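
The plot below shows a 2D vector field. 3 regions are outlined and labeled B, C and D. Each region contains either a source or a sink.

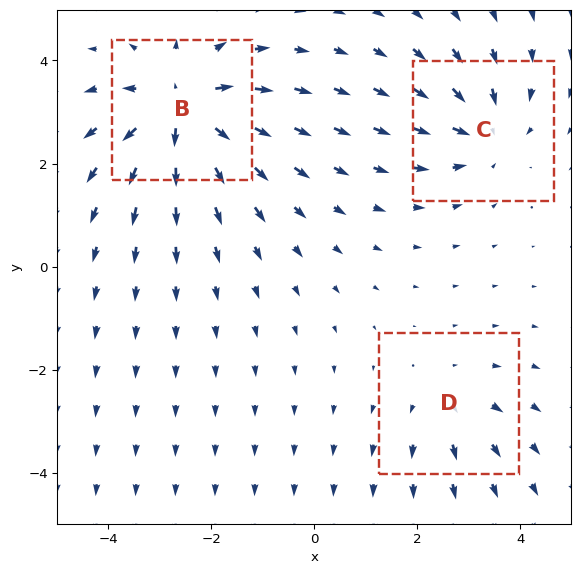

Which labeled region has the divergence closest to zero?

Divergence at each region's feature centre — B: about +5, C: about -3, D: about +2. Region D is closest to zero.

D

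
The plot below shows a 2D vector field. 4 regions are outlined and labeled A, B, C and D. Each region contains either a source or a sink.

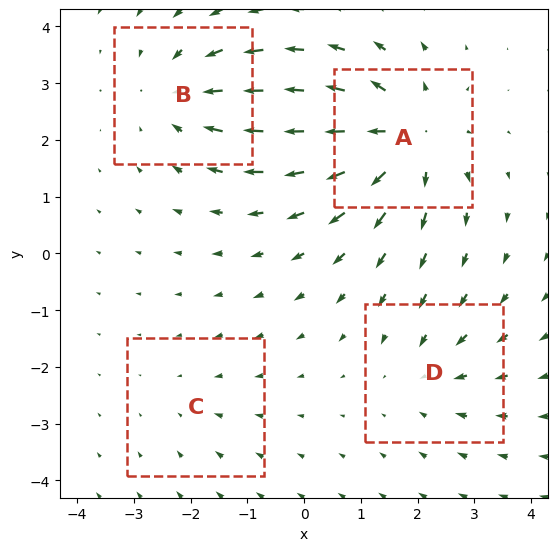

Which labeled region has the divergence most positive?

A

Divergence at each region's feature centre — A: about +6, B: about -4, C: about -2, D: about -3. Region A is most positive.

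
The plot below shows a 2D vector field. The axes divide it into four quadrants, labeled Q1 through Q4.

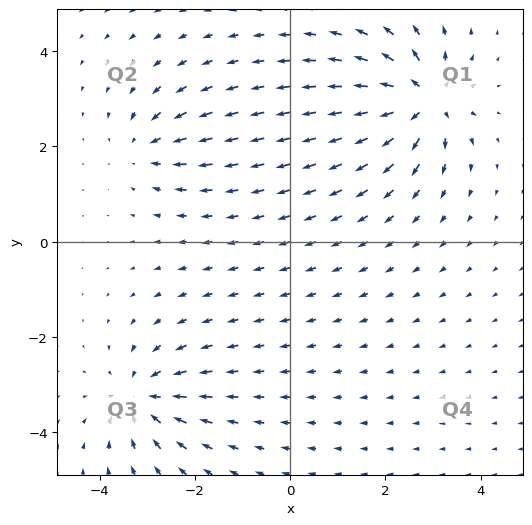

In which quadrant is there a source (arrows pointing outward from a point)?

Q1

The source sits at approximately (2.8, 3.0), which lies in quadrant Q1. The divergence there is about +7, positive as expected for a source.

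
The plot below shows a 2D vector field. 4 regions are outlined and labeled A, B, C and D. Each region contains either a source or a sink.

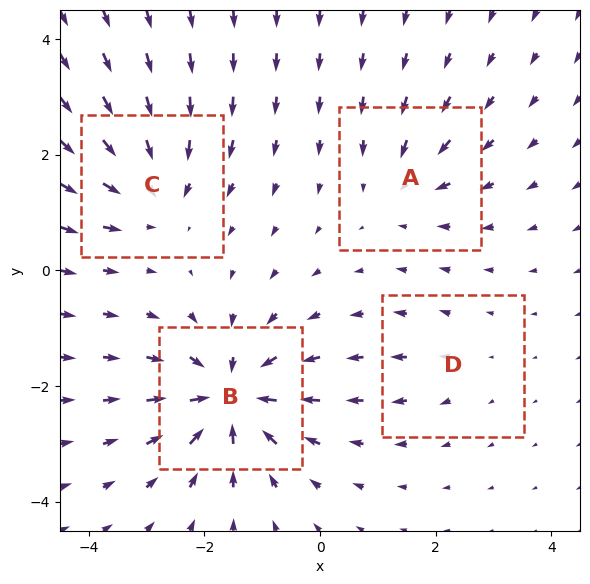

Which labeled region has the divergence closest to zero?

Divergence at each region's feature centre — A: about -4, B: about -8, C: about -5, D: about +2. Region D is closest to zero.

D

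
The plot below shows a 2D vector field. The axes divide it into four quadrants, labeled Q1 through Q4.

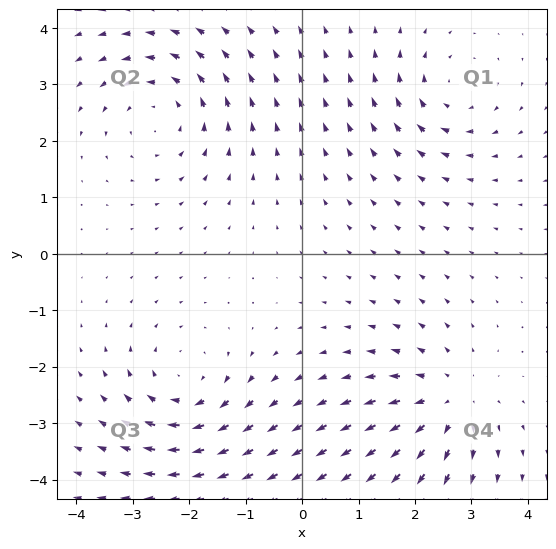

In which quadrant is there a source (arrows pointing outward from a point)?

The source sits at approximately (2.6, -2.6), which lies in quadrant Q4. The divergence there is about +4, positive as expected for a source.

Q4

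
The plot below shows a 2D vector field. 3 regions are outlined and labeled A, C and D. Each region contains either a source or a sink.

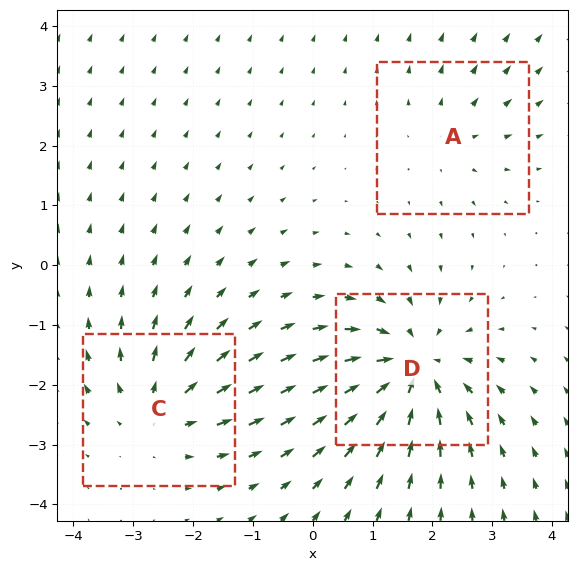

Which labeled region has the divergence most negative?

Divergence at each region's feature centre — A: about +2, C: about +3, D: about -5. Region D is most negative.

D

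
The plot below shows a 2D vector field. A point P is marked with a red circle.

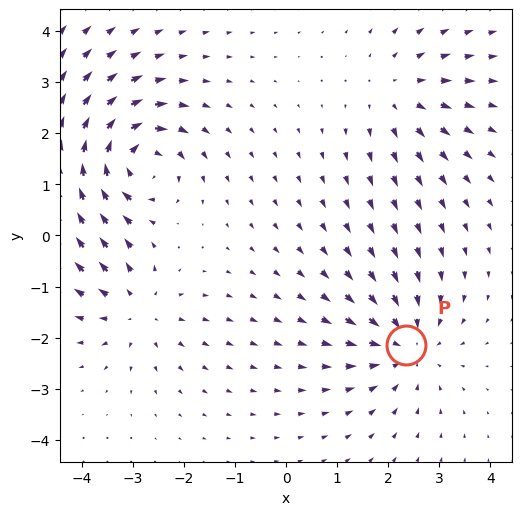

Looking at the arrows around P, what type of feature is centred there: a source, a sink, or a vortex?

sink

At P (2.3, -2.1) the arrows converge inward. Divergence about -4, curl ≈0 — negative divergence with near-zero curl is a sink.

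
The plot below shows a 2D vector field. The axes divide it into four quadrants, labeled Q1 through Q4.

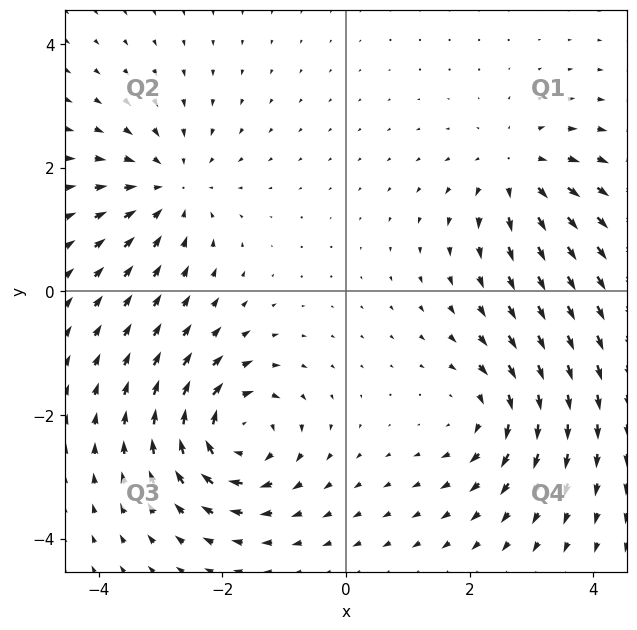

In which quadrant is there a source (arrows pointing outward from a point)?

Q1

The source sits at approximately (2.8, 2.0), which lies in quadrant Q1. The divergence there is about +3, positive as expected for a source.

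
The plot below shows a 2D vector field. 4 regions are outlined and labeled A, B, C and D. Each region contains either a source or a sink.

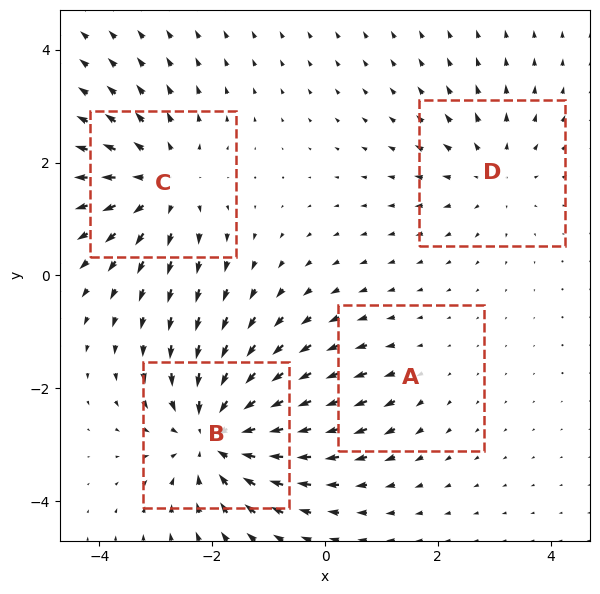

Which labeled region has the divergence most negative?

B

Divergence at each region's feature centre — A: about +2, B: about -6, C: about +5, D: about +3. Region B is most negative.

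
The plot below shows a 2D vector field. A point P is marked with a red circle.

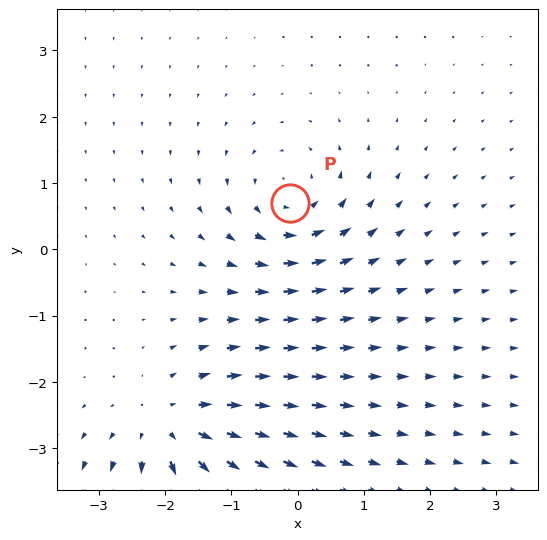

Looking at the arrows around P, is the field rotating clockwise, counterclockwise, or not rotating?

counterclockwise

Near P at (-0.1, 0.7) the arrows circulate counterclockwise. The curl (z-component) there is about +4; positive curl means counterclockwise rotation.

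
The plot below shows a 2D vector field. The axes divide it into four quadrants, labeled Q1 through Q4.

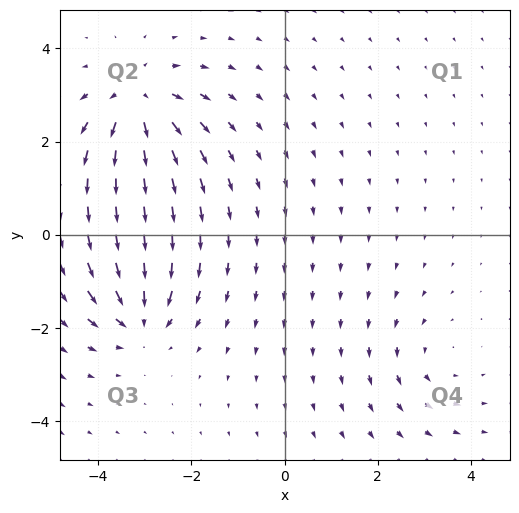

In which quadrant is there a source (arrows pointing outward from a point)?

Q2

The source sits at approximately (-3.2, 2.9), which lies in quadrant Q2. The divergence there is about +4, positive as expected for a source.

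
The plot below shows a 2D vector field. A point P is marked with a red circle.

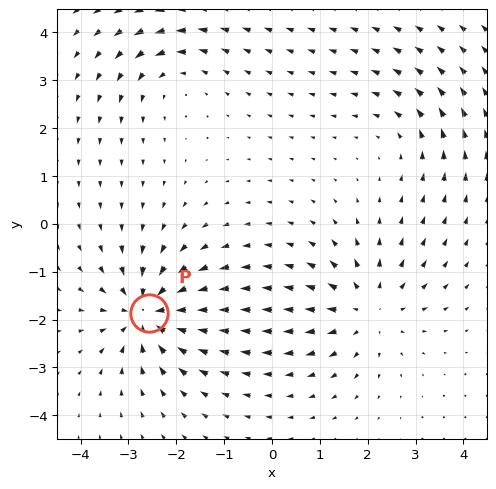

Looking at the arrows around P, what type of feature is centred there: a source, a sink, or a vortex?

sink

At P (-2.6, -1.9) the arrows converge inward. Divergence about -6, curl ≈0 — negative divergence with near-zero curl is a sink.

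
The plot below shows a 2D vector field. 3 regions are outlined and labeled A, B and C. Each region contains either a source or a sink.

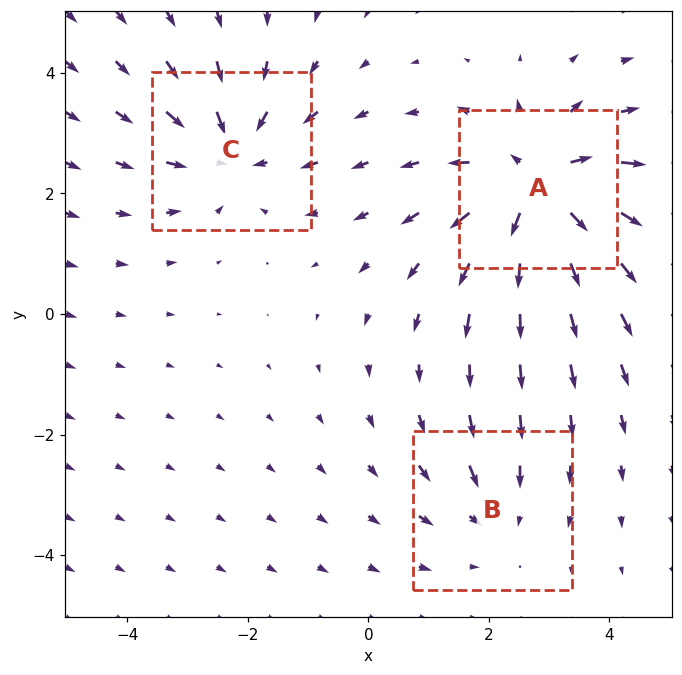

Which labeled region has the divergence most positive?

A

Divergence at each region's feature centre — A: about +5, B: about -2, C: about -4. Region A is most positive.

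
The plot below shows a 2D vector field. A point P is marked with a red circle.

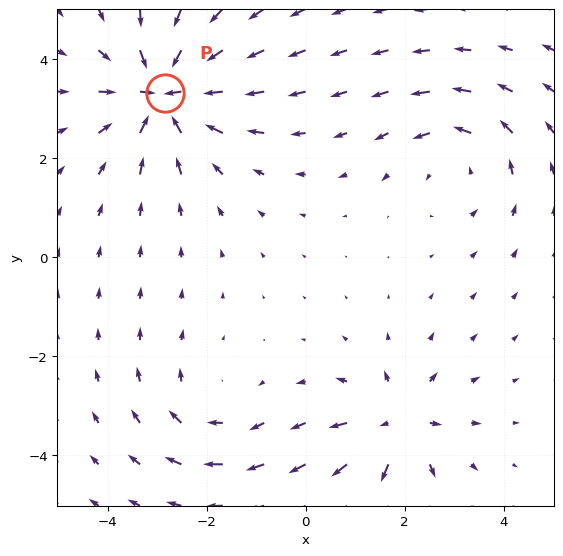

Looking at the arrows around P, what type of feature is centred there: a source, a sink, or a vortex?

sink

At P (-2.8, 3.3) the arrows converge inward. Divergence about -5, curl ≈0 — negative divergence with near-zero curl is a sink.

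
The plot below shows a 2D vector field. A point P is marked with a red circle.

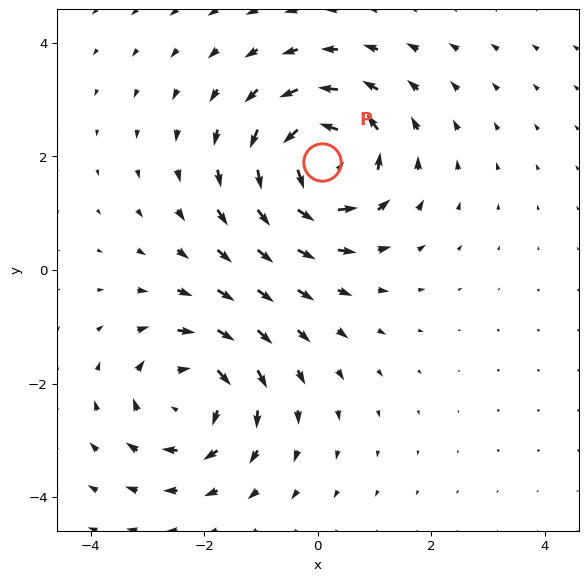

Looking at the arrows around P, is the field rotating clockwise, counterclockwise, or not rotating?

Near P at (0.1, 1.9) the arrows circulate counterclockwise. The curl (z-component) there is about +5; positive curl means counterclockwise rotation.

counterclockwise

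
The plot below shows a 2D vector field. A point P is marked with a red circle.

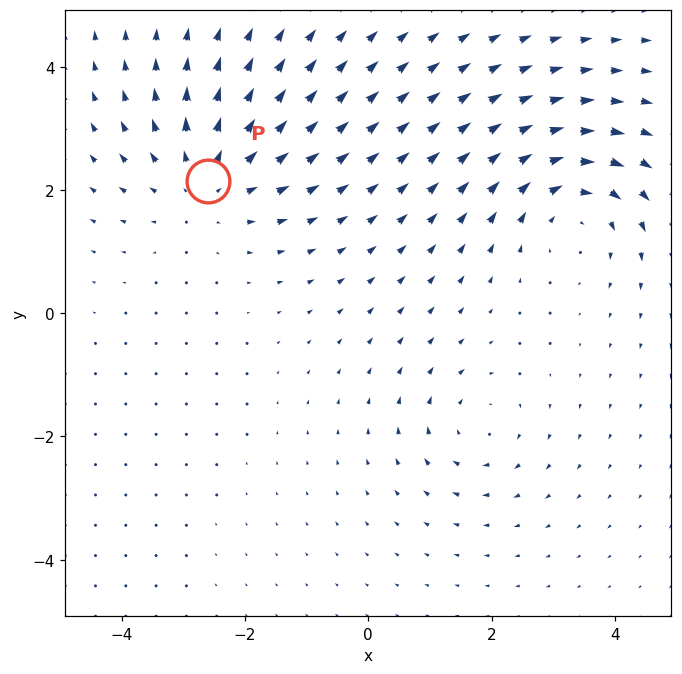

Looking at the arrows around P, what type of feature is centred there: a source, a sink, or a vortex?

At P (-2.6, 2.1) the arrows spread outward. Divergence about +4, curl ≈0 — positive divergence with near-zero curl is a source.

source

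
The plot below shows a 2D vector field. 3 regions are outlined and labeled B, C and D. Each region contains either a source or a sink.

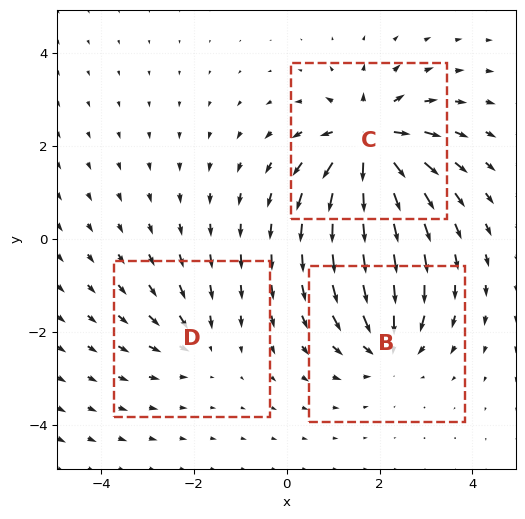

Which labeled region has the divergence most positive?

Divergence at each region's feature centre — B: about -4, C: about +7, D: about -3. Region C is most positive.

C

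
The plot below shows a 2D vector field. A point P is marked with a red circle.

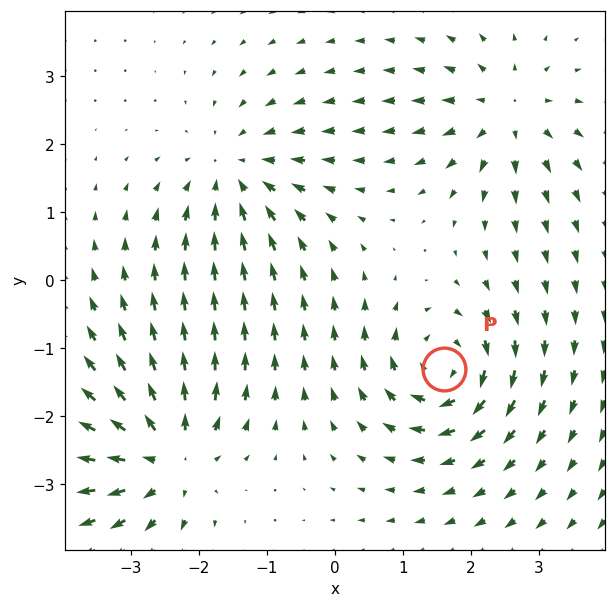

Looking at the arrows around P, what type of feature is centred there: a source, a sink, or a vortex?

At P (1.6, -1.3) the arrows circulate clockwise. Divergence ≈0, curl about -6 — near-zero divergence with nonzero curl is a vortex.

vortex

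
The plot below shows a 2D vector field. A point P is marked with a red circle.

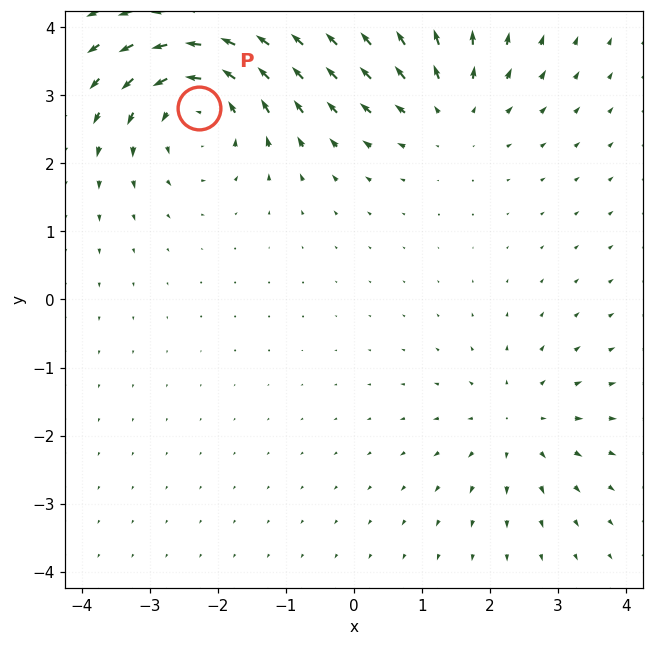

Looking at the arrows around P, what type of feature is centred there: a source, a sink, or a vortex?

At P (-2.3, 2.8) the arrows circulate counterclockwise. Divergence ≈0, curl about +5 — near-zero divergence with nonzero curl is a vortex.

vortex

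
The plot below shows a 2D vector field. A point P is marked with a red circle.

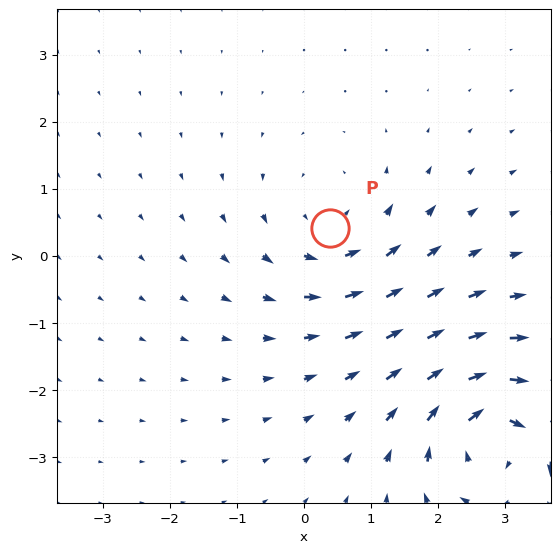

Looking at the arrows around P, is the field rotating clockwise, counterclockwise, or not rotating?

Near P at (0.4, 0.4) the arrows circulate counterclockwise. The curl (z-component) there is about +3; positive curl means counterclockwise rotation.

counterclockwise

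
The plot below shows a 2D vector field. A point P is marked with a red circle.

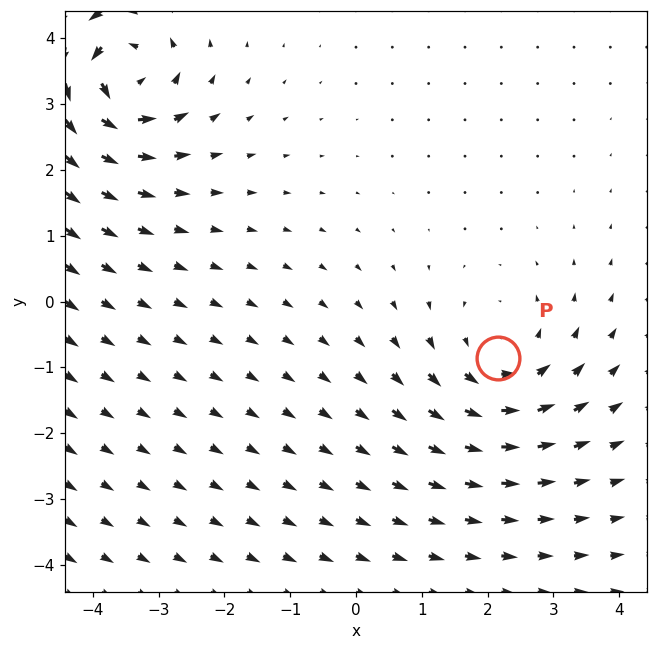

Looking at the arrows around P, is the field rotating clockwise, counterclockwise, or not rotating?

counterclockwise

Near P at (2.2, -0.9) the arrows circulate counterclockwise. The curl (z-component) there is about +3; positive curl means counterclockwise rotation.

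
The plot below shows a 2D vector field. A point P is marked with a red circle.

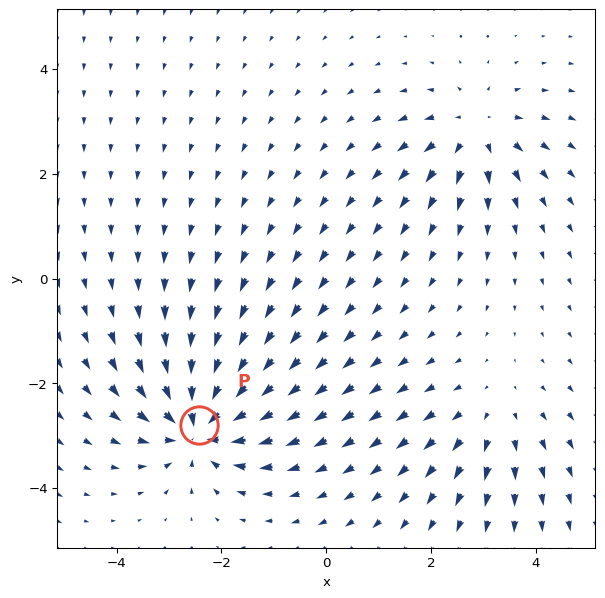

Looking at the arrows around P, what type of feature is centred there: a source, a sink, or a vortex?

sink

At P (-2.4, -2.8) the arrows converge inward. Divergence about -6, curl ≈0 — negative divergence with near-zero curl is a sink.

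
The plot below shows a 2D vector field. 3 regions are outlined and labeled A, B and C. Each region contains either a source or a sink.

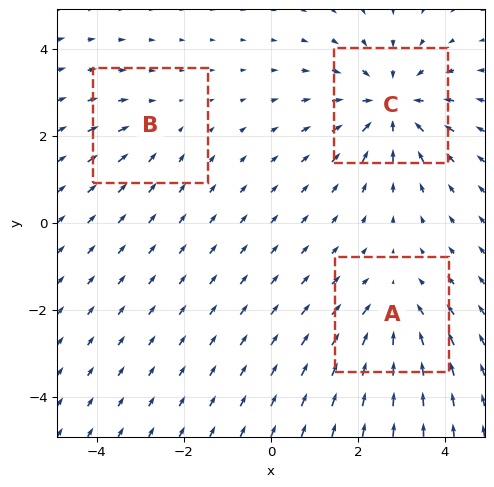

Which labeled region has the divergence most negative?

Divergence at each region's feature centre — A: about -3, B: about -2, C: about -4. Region C is most negative.

C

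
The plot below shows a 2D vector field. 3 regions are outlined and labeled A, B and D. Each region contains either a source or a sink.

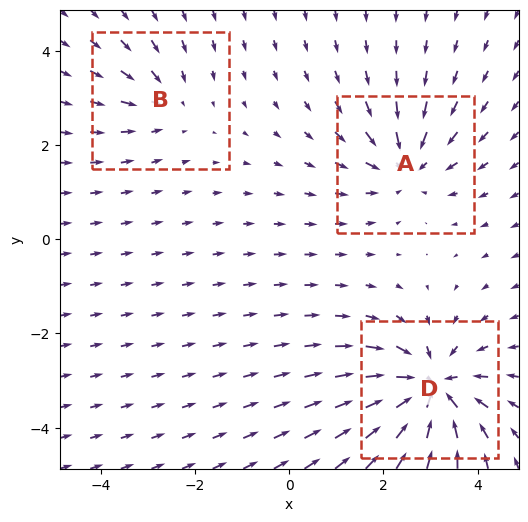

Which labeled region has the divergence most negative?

Divergence at each region's feature centre — A: about -4, B: about -2, D: about -6. Region D is most negative.

D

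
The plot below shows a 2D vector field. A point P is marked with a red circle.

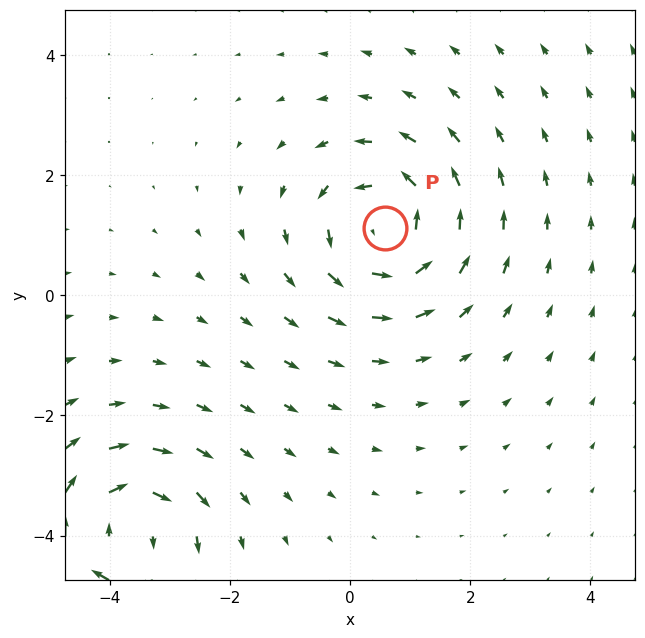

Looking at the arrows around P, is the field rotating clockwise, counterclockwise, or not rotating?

counterclockwise

Near P at (0.6, 1.1) the arrows circulate counterclockwise. The curl (z-component) there is about +5; positive curl means counterclockwise rotation.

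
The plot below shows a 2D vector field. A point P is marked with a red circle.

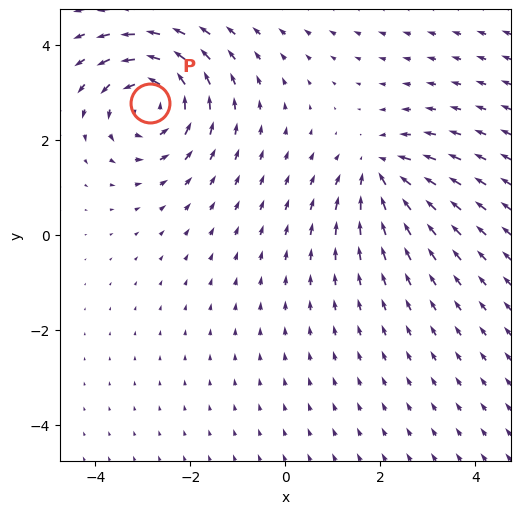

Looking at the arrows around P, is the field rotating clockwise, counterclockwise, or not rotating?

Near P at (-2.8, 2.8) the arrows circulate counterclockwise. The curl (z-component) there is about +4; positive curl means counterclockwise rotation.

counterclockwise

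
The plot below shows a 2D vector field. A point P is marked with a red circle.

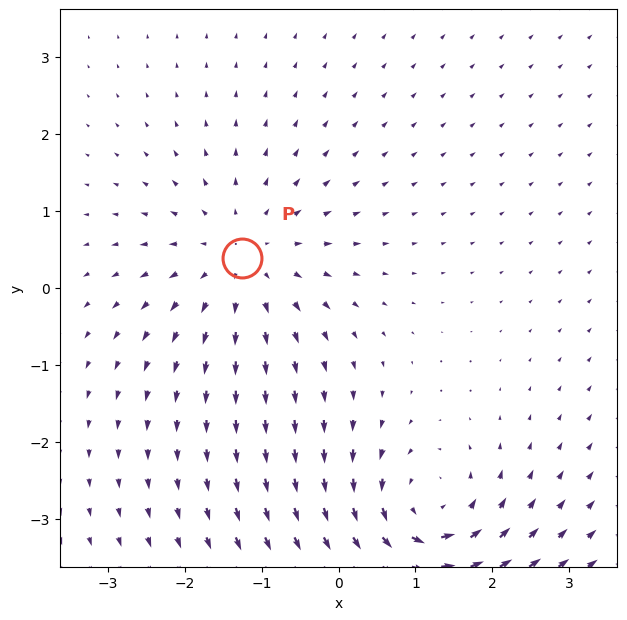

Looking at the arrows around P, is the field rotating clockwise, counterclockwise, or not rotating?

Near P at (-1.2, 0.4) the arrows show no circulation. The curl there is ≈0.

not rotating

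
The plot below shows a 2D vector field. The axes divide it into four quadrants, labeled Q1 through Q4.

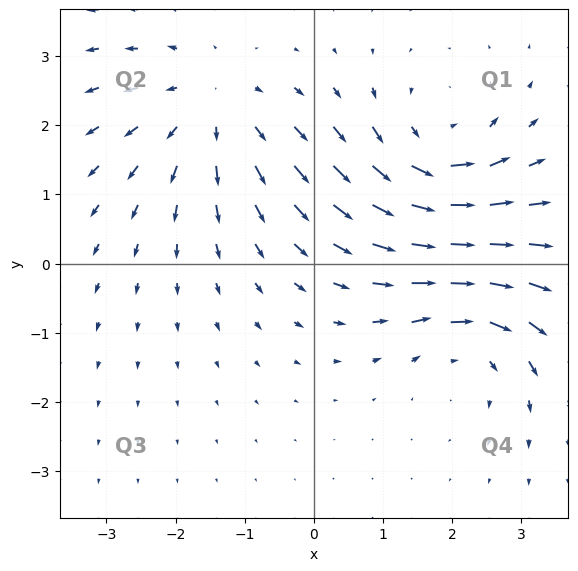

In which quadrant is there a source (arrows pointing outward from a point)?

Q2

The source sits at approximately (-1.4, 2.2), which lies in quadrant Q2. The divergence there is about +3, positive as expected for a source.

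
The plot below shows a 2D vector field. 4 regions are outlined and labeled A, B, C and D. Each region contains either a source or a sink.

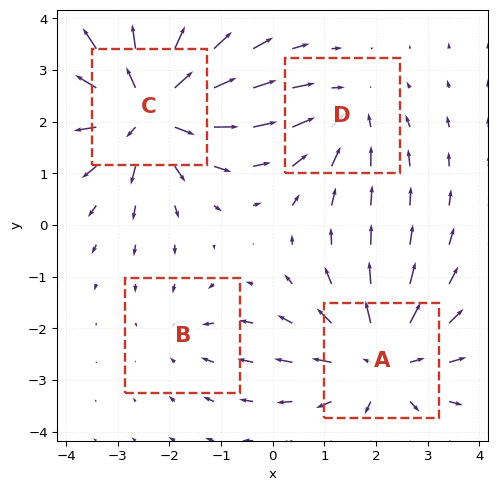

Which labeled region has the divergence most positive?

Divergence at each region's feature centre — A: about +4, B: about -2, C: about +6, D: about -3. Region C is most positive.

C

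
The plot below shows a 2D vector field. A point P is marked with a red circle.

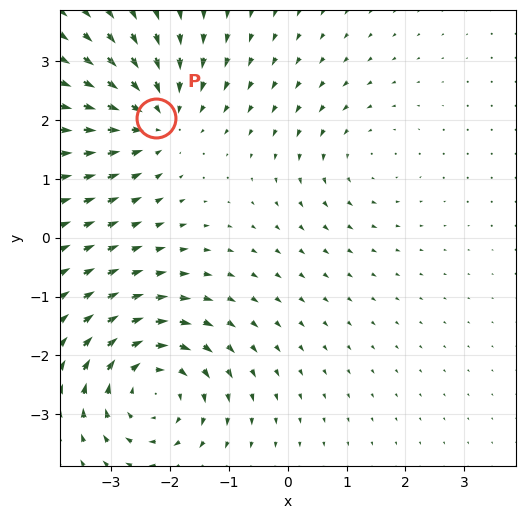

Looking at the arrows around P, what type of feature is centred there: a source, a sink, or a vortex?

At P (-2.2, 2.0) the arrows converge inward. Divergence about -4, curl ≈0 — negative divergence with near-zero curl is a sink.

sink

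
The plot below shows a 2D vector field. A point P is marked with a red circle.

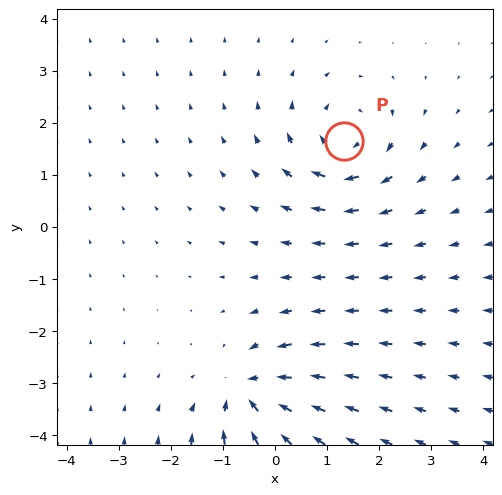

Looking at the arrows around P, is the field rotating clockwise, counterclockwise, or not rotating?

Near P at (1.3, 1.6) the arrows circulate clockwise. The curl (z-component) there is about -4; negative curl means clockwise rotation.

clockwise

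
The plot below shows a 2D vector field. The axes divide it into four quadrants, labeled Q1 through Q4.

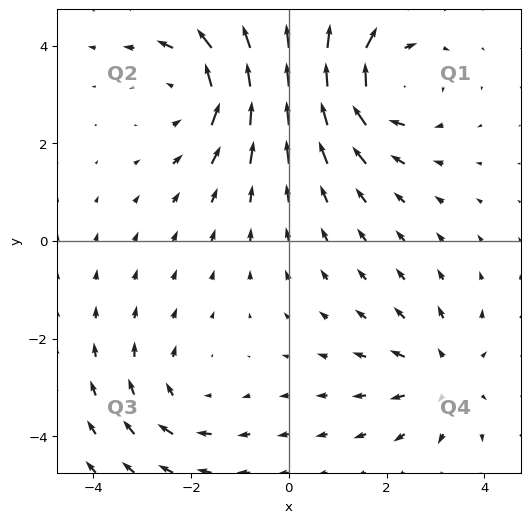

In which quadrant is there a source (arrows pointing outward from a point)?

The source sits at approximately (3.2, -2.7), which lies in quadrant Q4. The divergence there is about +3, positive as expected for a source.

Q4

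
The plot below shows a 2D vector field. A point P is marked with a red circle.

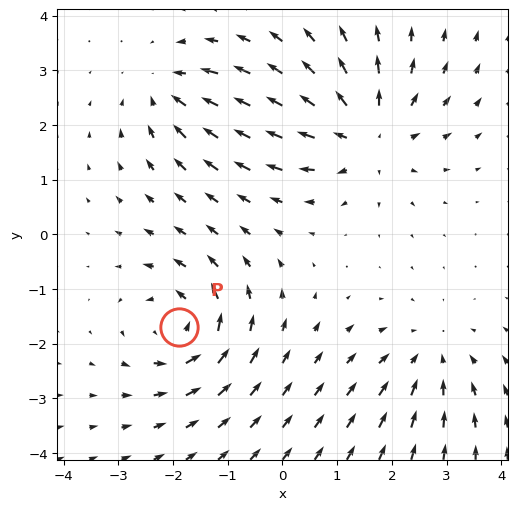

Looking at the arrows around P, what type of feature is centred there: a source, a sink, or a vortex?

vortex

At P (-1.9, -1.7) the arrows circulate counterclockwise. Divergence ≈0, curl about +5 — near-zero divergence with nonzero curl is a vortex.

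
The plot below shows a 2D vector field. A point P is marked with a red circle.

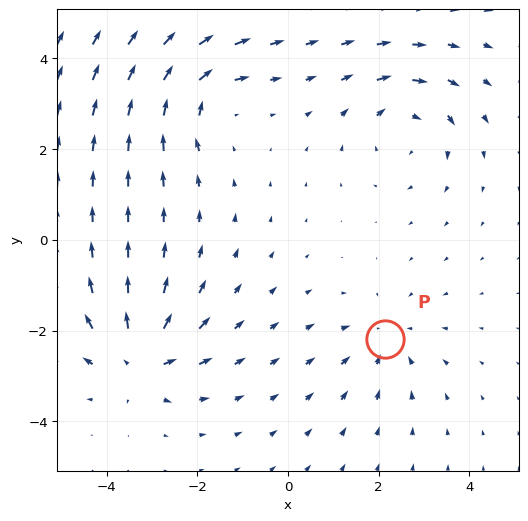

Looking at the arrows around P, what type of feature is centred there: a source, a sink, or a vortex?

sink

At P (2.1, -2.2) the arrows converge inward. Divergence about -2, curl ≈0 — negative divergence with near-zero curl is a sink.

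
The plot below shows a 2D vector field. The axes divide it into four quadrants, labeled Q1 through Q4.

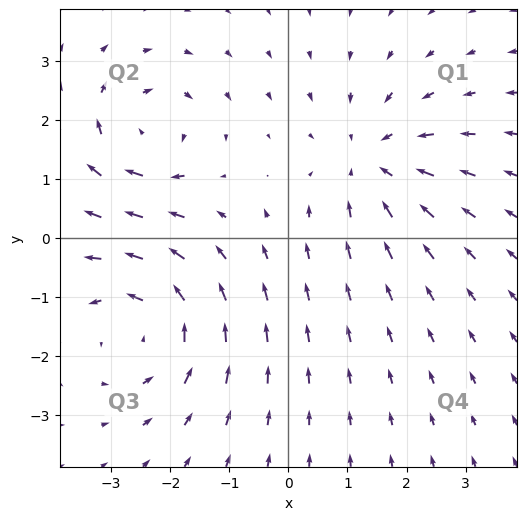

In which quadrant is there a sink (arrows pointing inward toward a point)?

The sink sits at approximately (1.4, 1.3), which lies in quadrant Q1. The divergence there is about -4, negative as expected for a sink.

Q1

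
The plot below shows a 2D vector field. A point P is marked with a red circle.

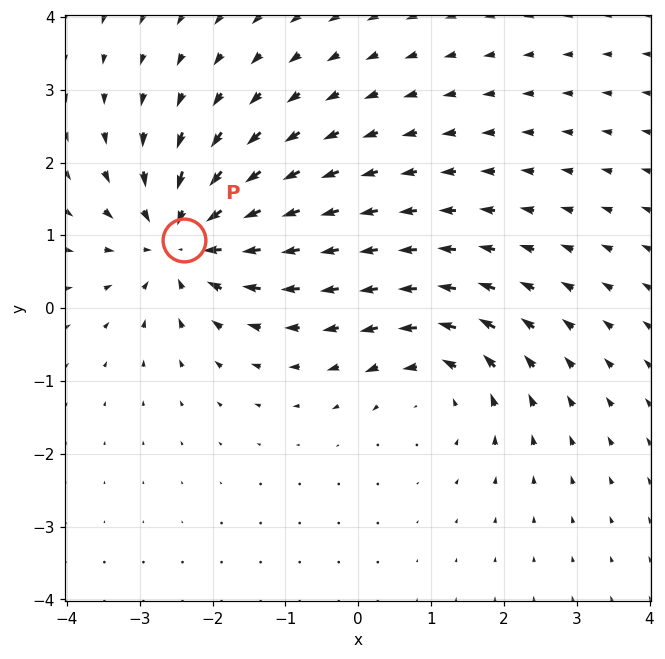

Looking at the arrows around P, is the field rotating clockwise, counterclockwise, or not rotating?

not rotating

Near P at (-2.4, 0.9) the arrows show no circulation. The curl there is ≈0.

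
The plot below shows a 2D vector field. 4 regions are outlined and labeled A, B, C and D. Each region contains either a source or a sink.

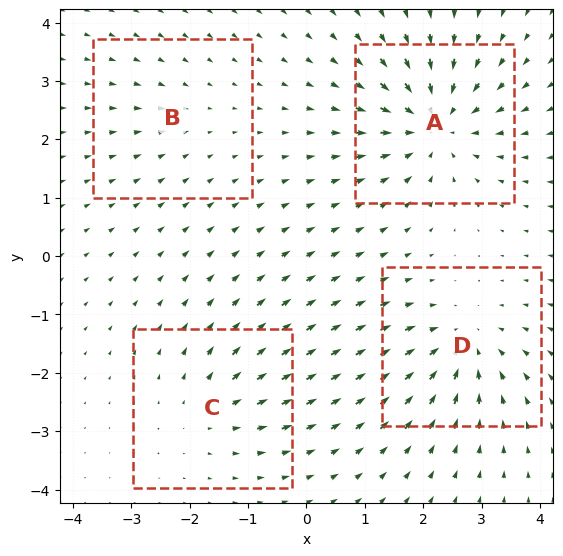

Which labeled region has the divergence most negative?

Divergence at each region's feature centre — A: about -7, B: about -2, C: about +3, D: about -5. Region A is most negative.

A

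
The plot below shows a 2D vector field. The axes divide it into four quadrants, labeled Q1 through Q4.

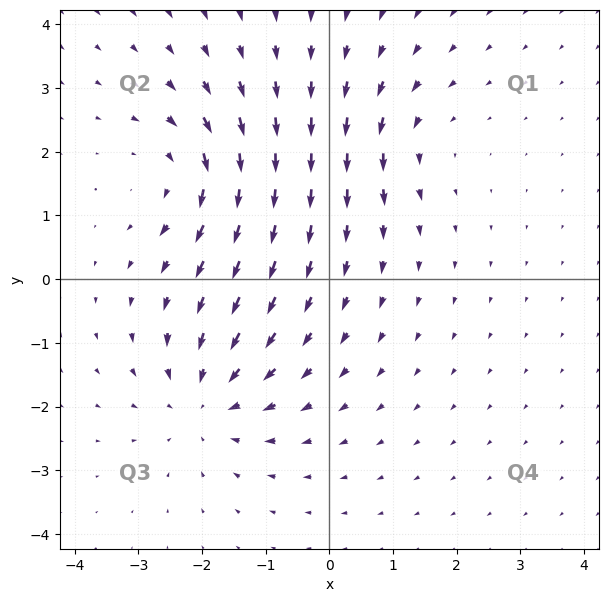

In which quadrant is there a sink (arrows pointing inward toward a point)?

Q3

The sink sits at approximately (-1.9, -1.9), which lies in quadrant Q3. The divergence there is about -4, negative as expected for a sink.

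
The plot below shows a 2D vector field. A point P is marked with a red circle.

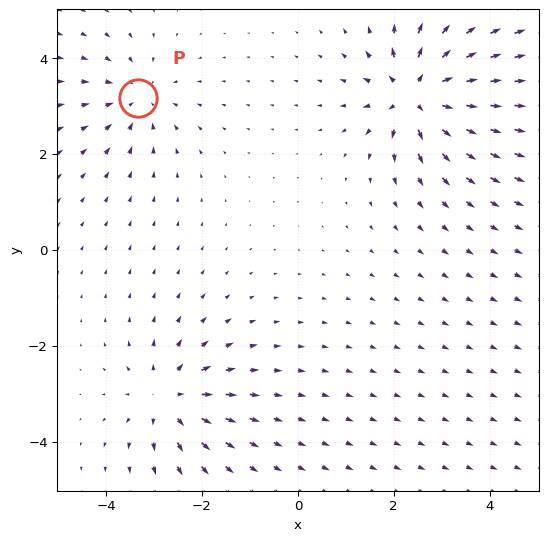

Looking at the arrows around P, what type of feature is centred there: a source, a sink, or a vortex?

sink

At P (-3.3, 3.2) the arrows converge inward. Divergence about -3, curl ≈0 — negative divergence with near-zero curl is a sink.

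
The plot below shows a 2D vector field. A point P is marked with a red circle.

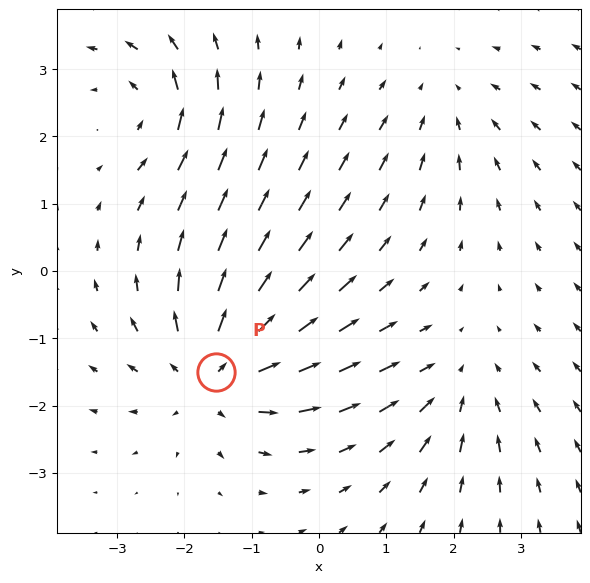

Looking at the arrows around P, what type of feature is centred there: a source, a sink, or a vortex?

source

At P (-1.5, -1.5) the arrows spread outward. Divergence about +5, curl ≈0 — positive divergence with near-zero curl is a source.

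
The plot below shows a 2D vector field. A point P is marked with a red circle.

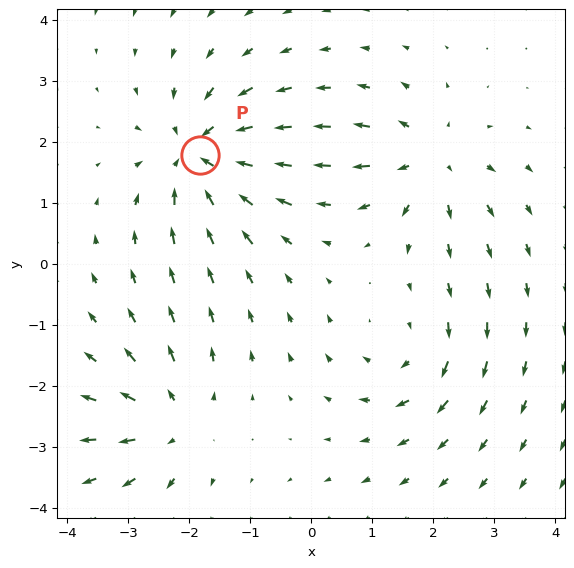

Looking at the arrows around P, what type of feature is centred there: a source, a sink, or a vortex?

sink

At P (-1.8, 1.8) the arrows converge inward. Divergence about -6, curl ≈0 — negative divergence with near-zero curl is a sink.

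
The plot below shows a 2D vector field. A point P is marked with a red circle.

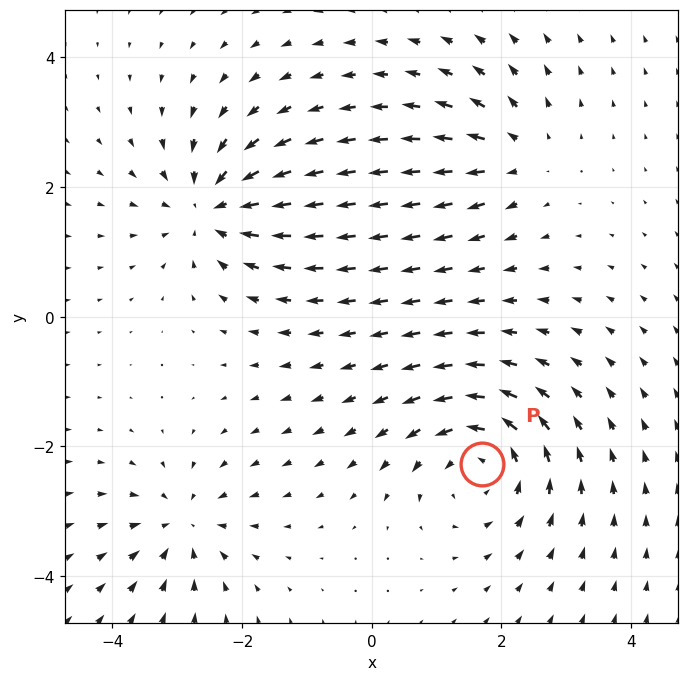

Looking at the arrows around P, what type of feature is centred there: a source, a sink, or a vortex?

vortex

At P (1.7, -2.3) the arrows circulate counterclockwise. Divergence ≈0, curl about +4 — near-zero divergence with nonzero curl is a vortex.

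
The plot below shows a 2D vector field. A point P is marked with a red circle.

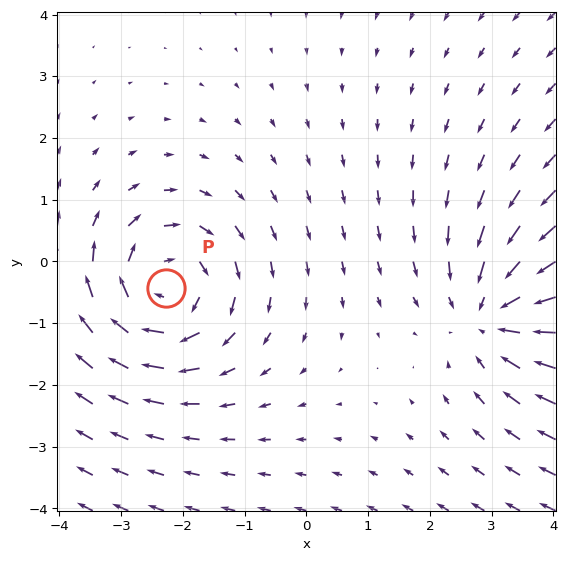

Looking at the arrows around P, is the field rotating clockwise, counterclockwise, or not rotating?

clockwise

Near P at (-2.3, -0.4) the arrows circulate clockwise. The curl (z-component) there is about -3; negative curl means clockwise rotation.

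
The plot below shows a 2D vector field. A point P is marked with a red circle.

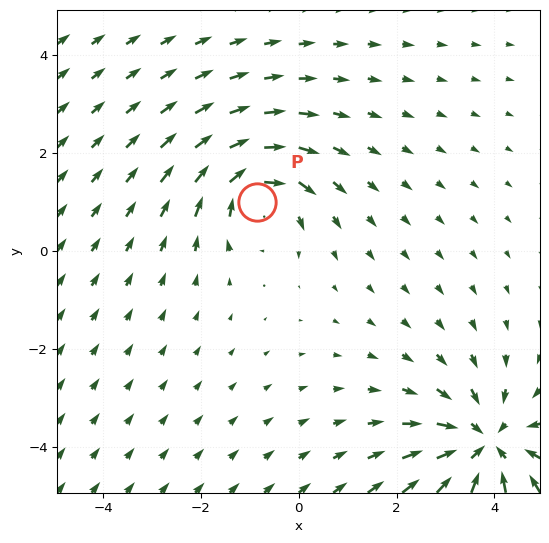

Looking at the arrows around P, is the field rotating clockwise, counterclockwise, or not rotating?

Near P at (-0.9, 1.0) the arrows circulate clockwise. The curl (z-component) there is about -4; negative curl means clockwise rotation.

clockwise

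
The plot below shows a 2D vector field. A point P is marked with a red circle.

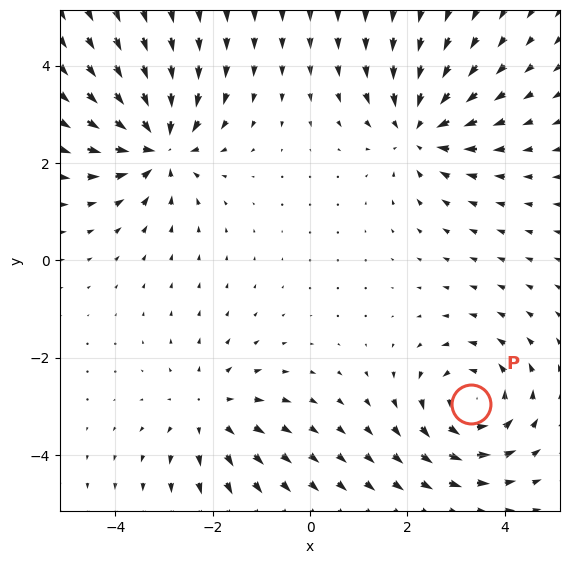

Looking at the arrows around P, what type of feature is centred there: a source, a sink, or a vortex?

vortex

At P (3.3, -3.0) the arrows circulate counterclockwise. Divergence ≈0, curl about +5 — near-zero divergence with nonzero curl is a vortex.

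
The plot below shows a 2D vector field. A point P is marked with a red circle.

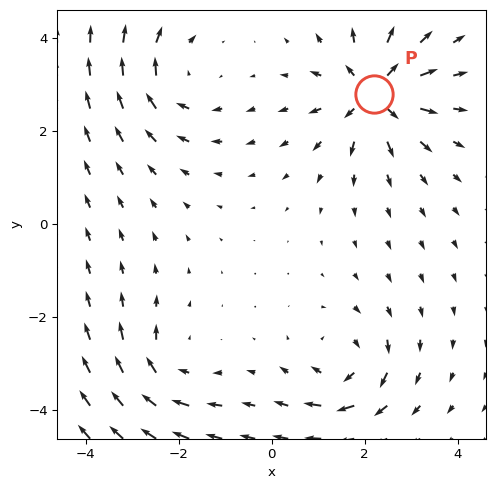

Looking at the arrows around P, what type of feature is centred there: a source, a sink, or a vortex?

source

At P (2.2, 2.8) the arrows spread outward. Divergence about +6, curl ≈0 — positive divergence with near-zero curl is a source.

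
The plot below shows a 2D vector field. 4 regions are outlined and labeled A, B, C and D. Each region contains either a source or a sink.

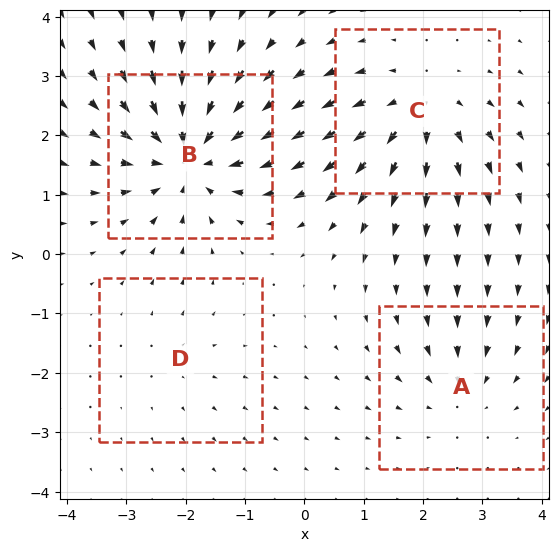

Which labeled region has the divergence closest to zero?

D

Divergence at each region's feature centre — A: about -3, B: about -7, C: about +5, D: about +2. Region D is closest to zero.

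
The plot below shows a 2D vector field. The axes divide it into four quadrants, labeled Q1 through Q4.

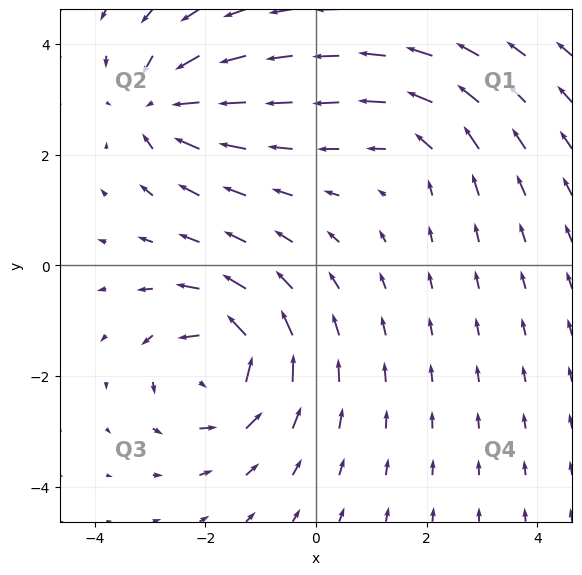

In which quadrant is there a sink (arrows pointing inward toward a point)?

Q2

The sink sits at approximately (-2.8, 2.9), which lies in quadrant Q2. The divergence there is about -5, negative as expected for a sink.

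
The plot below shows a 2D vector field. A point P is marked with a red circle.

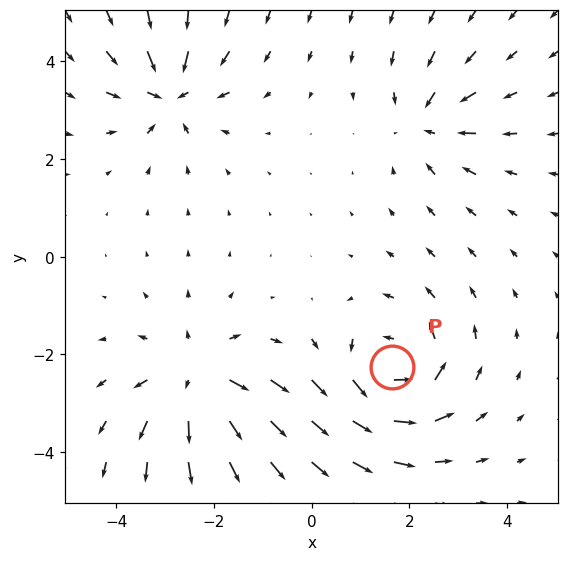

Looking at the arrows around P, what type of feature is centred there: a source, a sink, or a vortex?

At P (1.7, -2.3) the arrows circulate counterclockwise. Divergence ≈0, curl about +6 — near-zero divergence with nonzero curl is a vortex.

vortex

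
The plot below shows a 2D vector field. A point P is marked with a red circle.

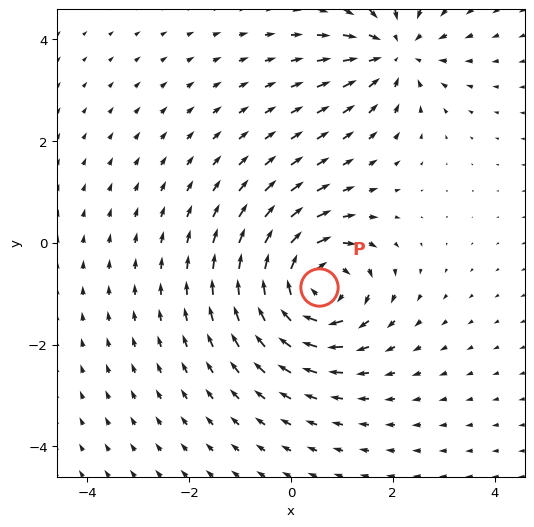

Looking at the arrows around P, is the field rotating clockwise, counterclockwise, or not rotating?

clockwise

Near P at (0.6, -0.9) the arrows circulate clockwise. The curl (z-component) there is about -6; negative curl means clockwise rotation.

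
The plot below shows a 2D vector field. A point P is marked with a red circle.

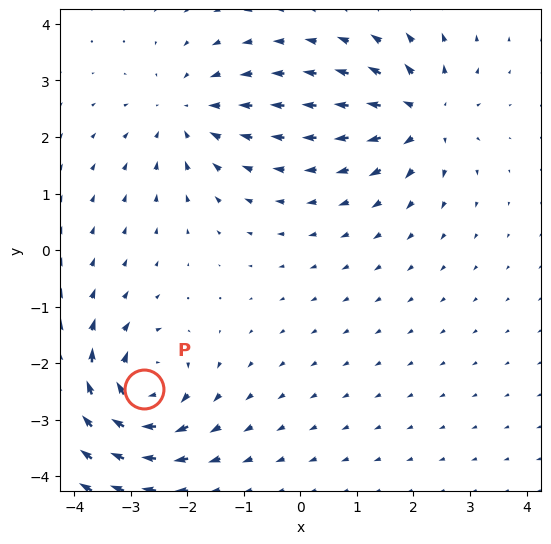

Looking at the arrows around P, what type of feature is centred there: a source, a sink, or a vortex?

vortex

At P (-2.8, -2.5) the arrows circulate clockwise. Divergence ≈0, curl about -5 — near-zero divergence with nonzero curl is a vortex.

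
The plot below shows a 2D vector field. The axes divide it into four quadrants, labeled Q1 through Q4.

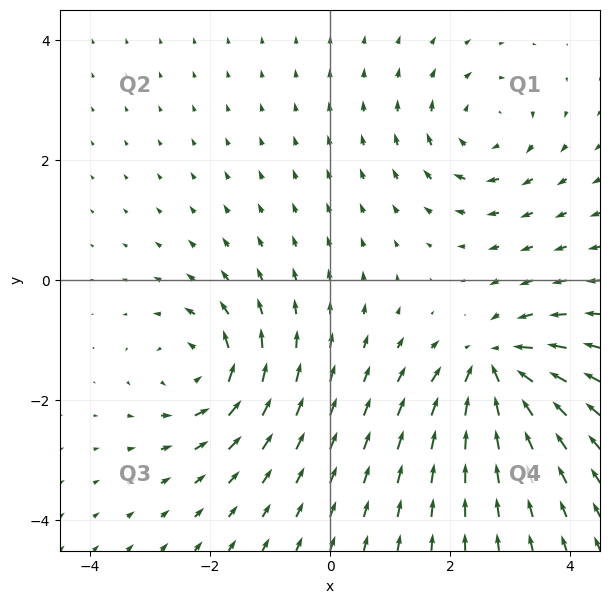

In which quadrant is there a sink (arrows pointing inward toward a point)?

Q4

The sink sits at approximately (2.7, -1.5), which lies in quadrant Q4. The divergence there is about -6, negative as expected for a sink.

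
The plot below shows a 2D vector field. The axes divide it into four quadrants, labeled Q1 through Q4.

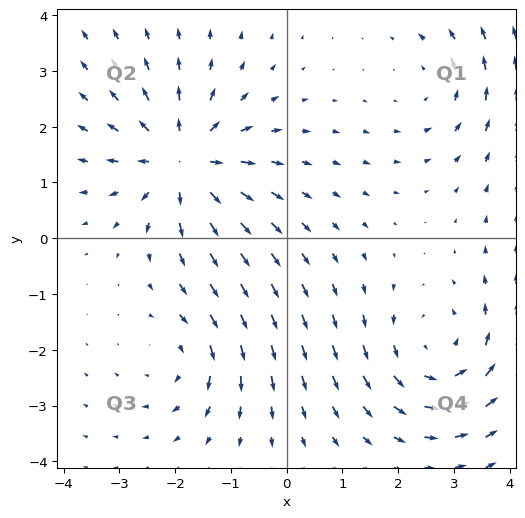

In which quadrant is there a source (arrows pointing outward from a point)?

Q2

The source sits at approximately (-1.8, 1.4), which lies in quadrant Q2. The divergence there is about +5, positive as expected for a source.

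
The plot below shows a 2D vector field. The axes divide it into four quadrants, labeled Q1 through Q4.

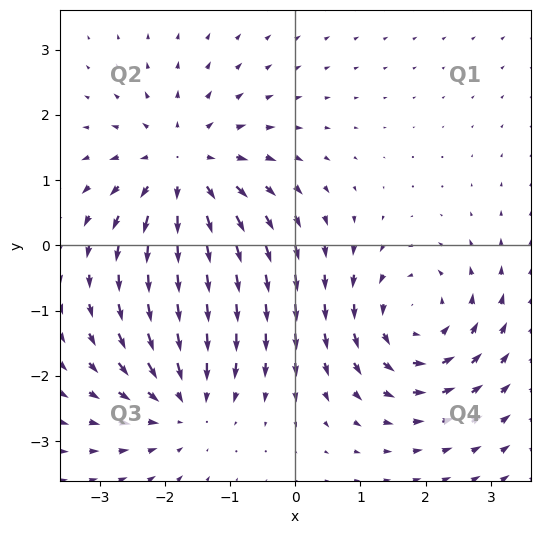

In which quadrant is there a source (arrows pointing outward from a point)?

Q2

The source sits at approximately (-1.7, 1.2), which lies in quadrant Q2. The divergence there is about +5, positive as expected for a source.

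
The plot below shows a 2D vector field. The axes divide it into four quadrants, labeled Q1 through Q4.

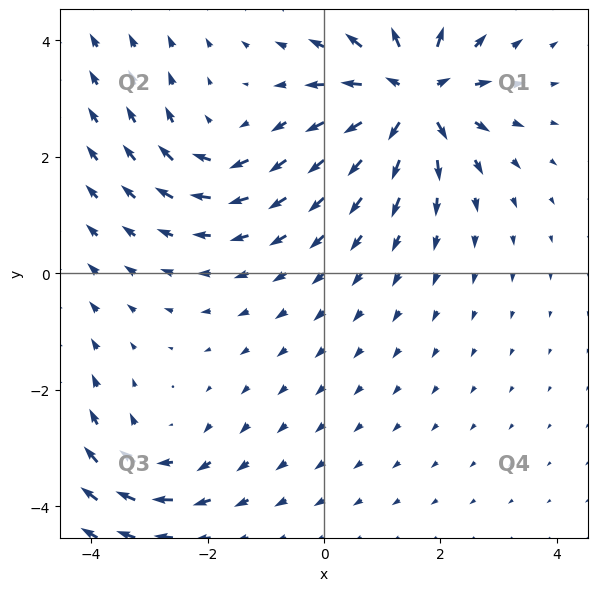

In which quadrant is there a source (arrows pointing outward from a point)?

The source sits at approximately (1.5, 3.1), which lies in quadrant Q1. The divergence there is about +6, positive as expected for a source.

Q1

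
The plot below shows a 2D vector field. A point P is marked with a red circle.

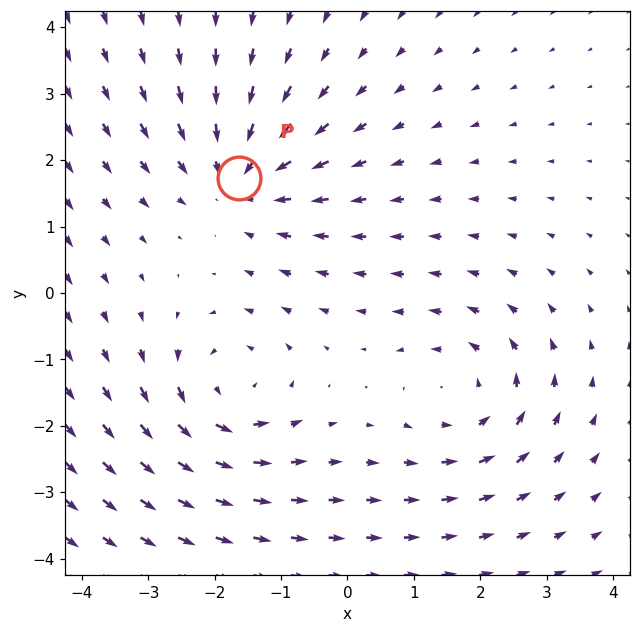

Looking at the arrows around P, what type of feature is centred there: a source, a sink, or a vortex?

sink

At P (-1.6, 1.7) the arrows converge inward. Divergence about -4, curl ≈0 — negative divergence with near-zero curl is a sink.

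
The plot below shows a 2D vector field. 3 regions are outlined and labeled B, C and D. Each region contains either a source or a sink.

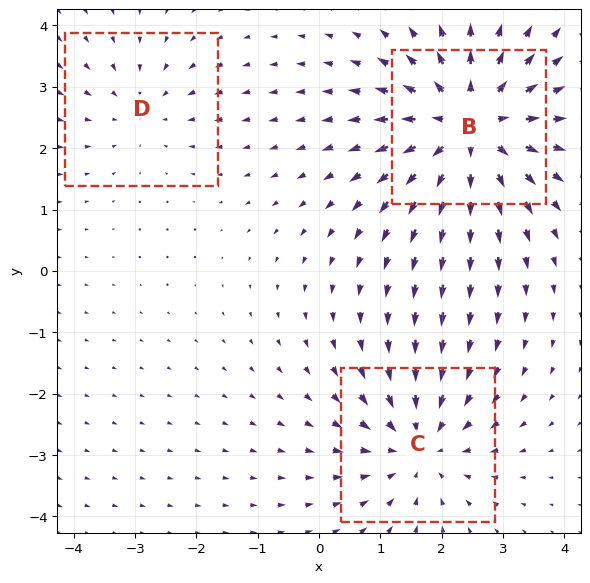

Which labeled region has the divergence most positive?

Divergence at each region's feature centre — B: about +4, C: about -3, D: about -2. Region B is most positive.

B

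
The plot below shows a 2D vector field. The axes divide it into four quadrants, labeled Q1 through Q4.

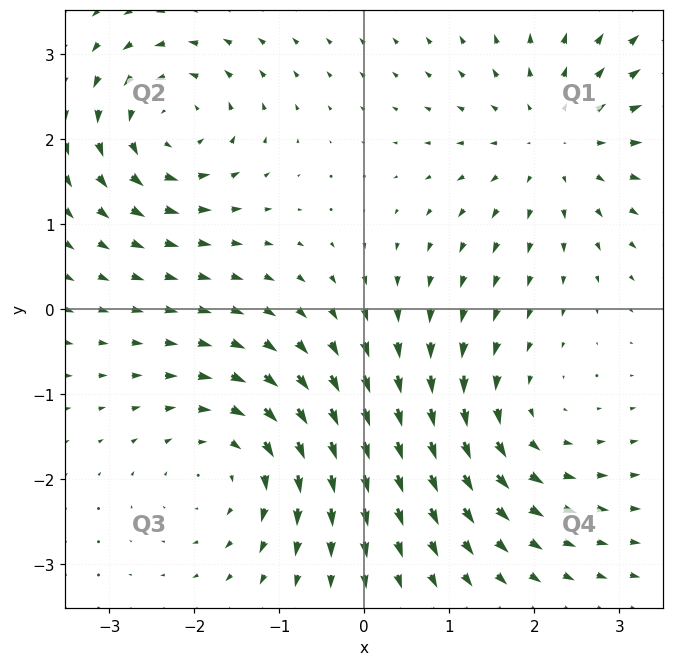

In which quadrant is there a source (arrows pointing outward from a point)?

The source sits at approximately (2.3, 2.0), which lies in quadrant Q1. The divergence there is about +3, positive as expected for a source.

Q1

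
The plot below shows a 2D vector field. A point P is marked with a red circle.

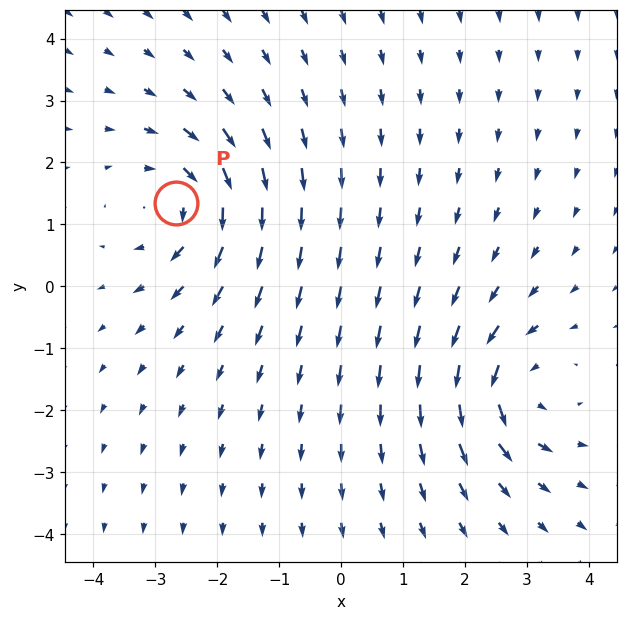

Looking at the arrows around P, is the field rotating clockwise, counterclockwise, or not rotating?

clockwise

Near P at (-2.7, 1.3) the arrows circulate clockwise. The curl (z-component) there is about -4; negative curl means clockwise rotation.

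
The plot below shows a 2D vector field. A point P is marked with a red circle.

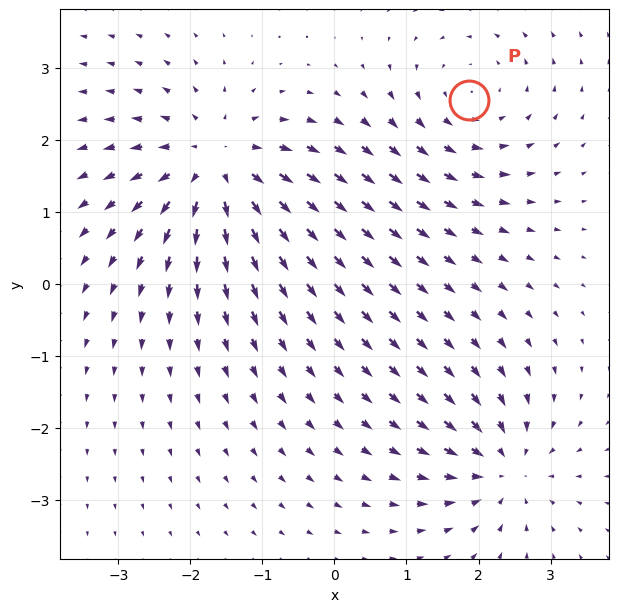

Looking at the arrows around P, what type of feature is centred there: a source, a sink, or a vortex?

vortex

At P (1.9, 2.6) the arrows circulate counterclockwise. Divergence ≈0, curl about +3 — near-zero divergence with nonzero curl is a vortex.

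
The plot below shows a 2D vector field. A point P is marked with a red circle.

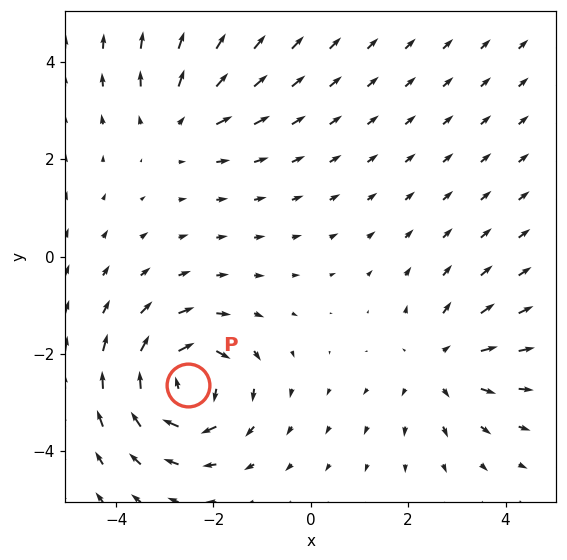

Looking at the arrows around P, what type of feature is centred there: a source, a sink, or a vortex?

At P (-2.5, -2.6) the arrows circulate clockwise. Divergence ≈0, curl about -6 — near-zero divergence with nonzero curl is a vortex.

vortex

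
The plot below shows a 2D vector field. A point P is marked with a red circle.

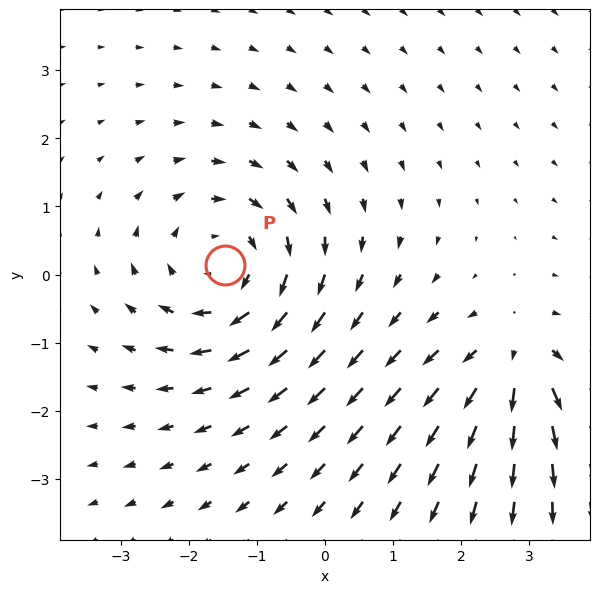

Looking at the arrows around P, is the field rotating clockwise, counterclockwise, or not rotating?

clockwise

Near P at (-1.5, 0.1) the arrows circulate clockwise. The curl (z-component) there is about -3; negative curl means clockwise rotation.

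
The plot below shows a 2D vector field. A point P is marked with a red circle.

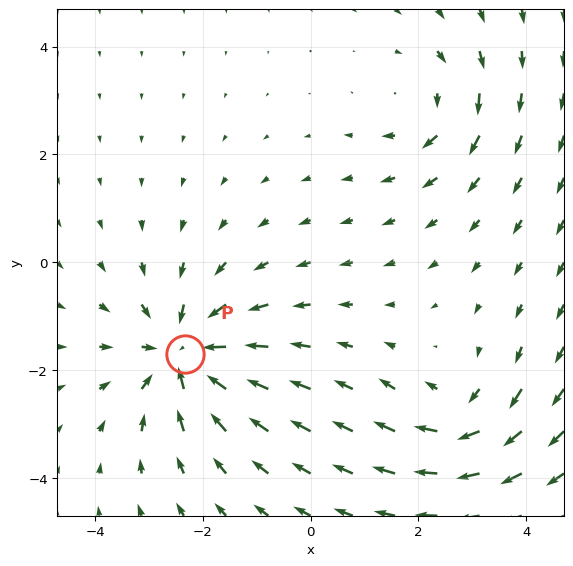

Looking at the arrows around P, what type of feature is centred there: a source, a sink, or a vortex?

sink

At P (-2.3, -1.7) the arrows converge inward. Divergence about -5, curl ≈0 — negative divergence with near-zero curl is a sink.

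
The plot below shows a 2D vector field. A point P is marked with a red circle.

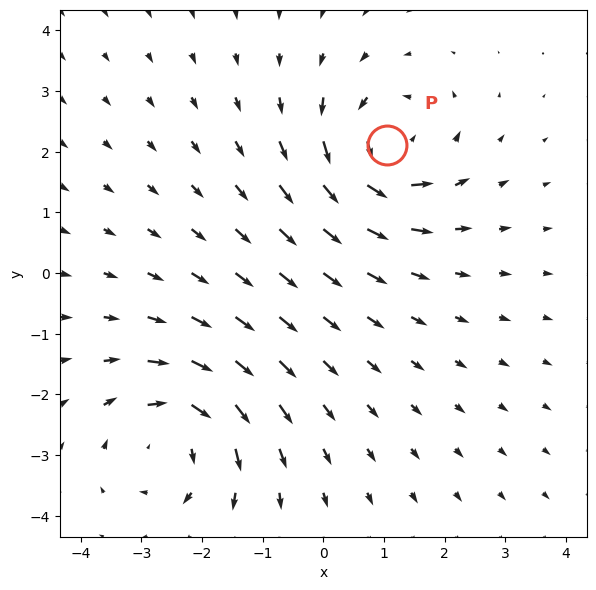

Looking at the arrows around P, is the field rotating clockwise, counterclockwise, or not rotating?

counterclockwise

Near P at (1.1, 2.1) the arrows circulate counterclockwise. The curl (z-component) there is about +4; positive curl means counterclockwise rotation.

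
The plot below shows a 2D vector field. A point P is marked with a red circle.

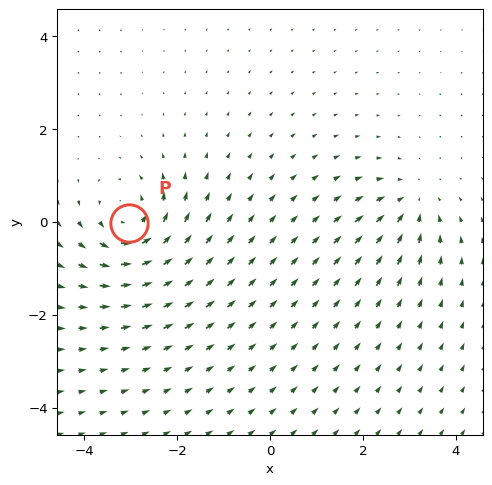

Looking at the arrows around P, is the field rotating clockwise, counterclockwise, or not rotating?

Near P at (-3.0, -0.0) the arrows circulate counterclockwise. The curl (z-component) there is about +5; positive curl means counterclockwise rotation.

counterclockwise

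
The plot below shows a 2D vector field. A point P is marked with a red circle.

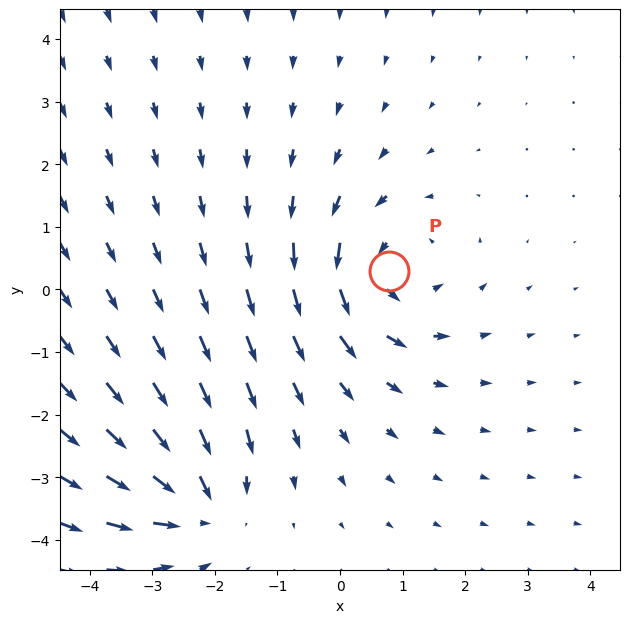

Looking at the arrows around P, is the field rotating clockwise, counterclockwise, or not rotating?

Near P at (0.8, 0.3) the arrows circulate counterclockwise. The curl (z-component) there is about +4; positive curl means counterclockwise rotation.

counterclockwise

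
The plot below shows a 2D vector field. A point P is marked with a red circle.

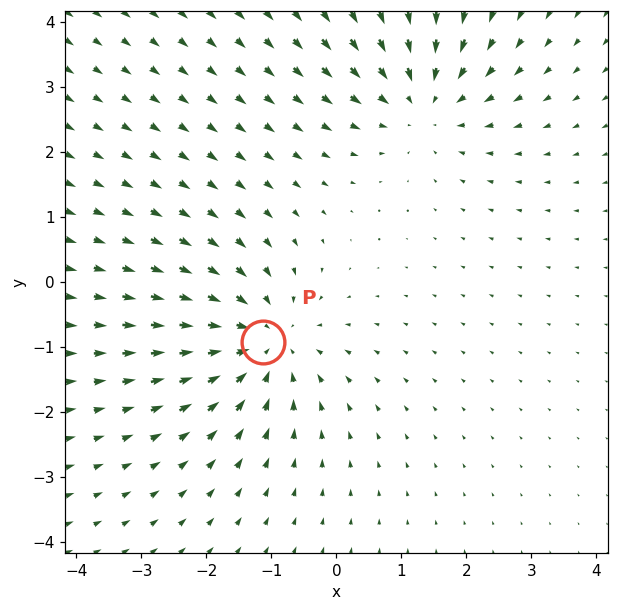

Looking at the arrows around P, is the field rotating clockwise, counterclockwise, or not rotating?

not rotating

Near P at (-1.1, -0.9) the arrows show no circulation. The curl there is ≈0.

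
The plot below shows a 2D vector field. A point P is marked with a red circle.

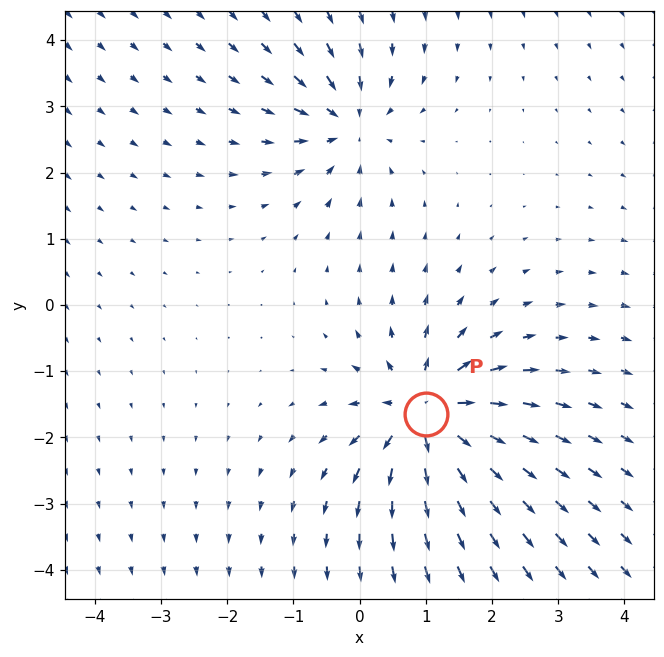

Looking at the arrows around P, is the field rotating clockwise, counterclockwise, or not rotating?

not rotating

Near P at (1.0, -1.6) the arrows show no circulation. The curl there is ≈0.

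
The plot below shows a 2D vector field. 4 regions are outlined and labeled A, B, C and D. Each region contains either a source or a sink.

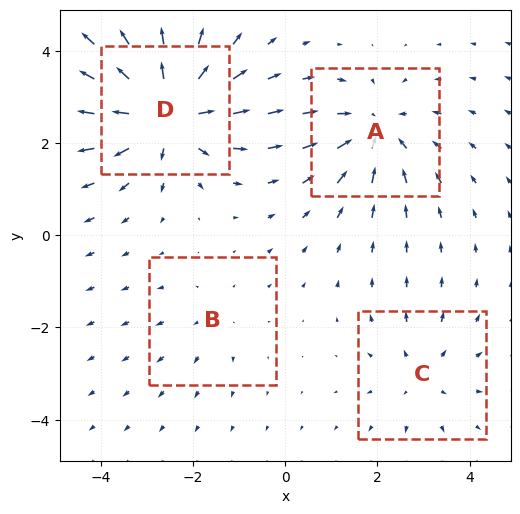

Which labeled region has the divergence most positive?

D

Divergence at each region's feature centre — A: about -4, B: about +2, C: about +3, D: about +6. Region D is most positive.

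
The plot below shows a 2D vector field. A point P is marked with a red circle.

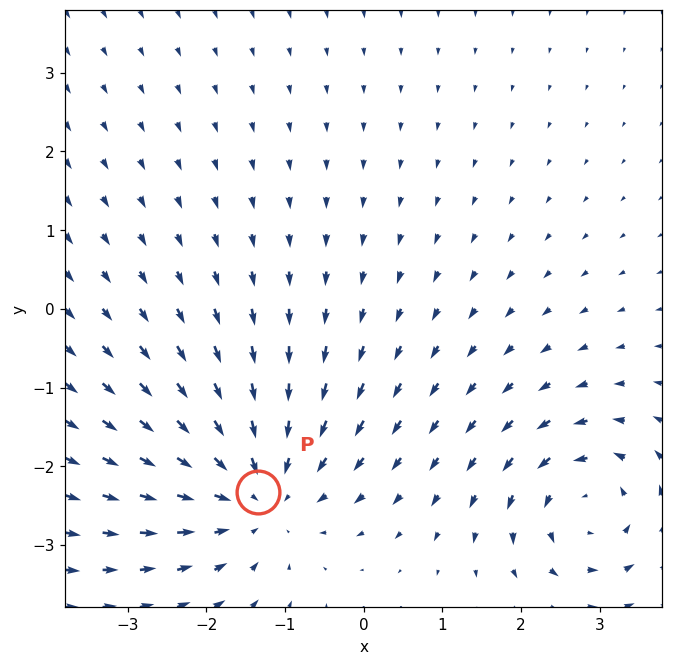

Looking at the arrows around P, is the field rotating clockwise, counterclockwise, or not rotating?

not rotating

Near P at (-1.3, -2.3) the arrows show no circulation. The curl there is ≈0.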